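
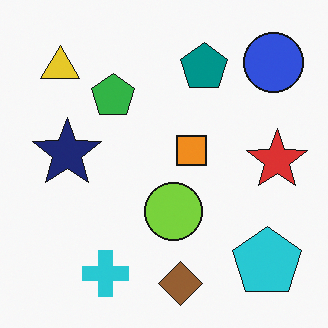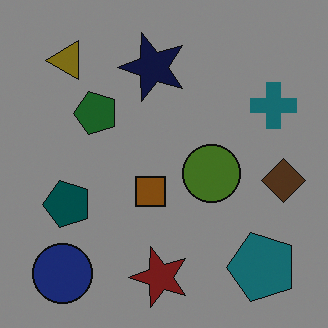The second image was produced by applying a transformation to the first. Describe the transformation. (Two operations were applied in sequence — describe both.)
The image was substantially darkened, then transposed (reflected across the top-left ↔ bottom-right diagonal).

Every pixel — background and shapes alike — is uniformly darkened. Shapes have swapped their row and column positions — what was in the top-right is now in the bottom-left — a diagonal reflection.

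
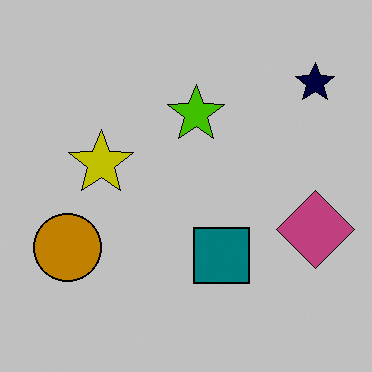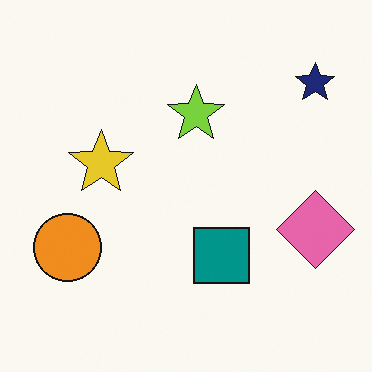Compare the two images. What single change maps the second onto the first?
Heavily posterized to just a handful of flat colors.

Each flat color has snapped to a coarser quantized level — most visibly, the near-white background has dropped to a flat grey.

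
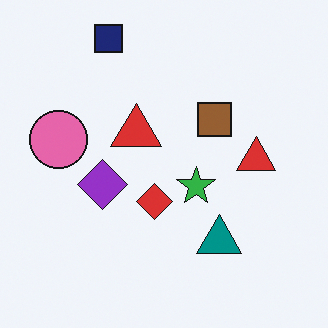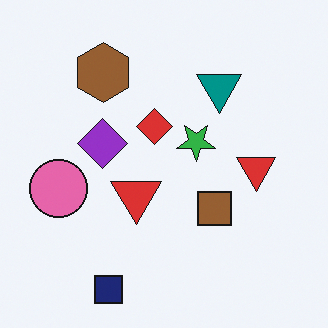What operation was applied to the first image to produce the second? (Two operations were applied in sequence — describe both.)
This is the original image flipped vertically (top ↔ bottom), then overlaid with an additional brown hexagon.

The navy square is in the top-left of the first image and the bottom-left of the second — shapes on opposite sides of the horizontal midline have swapped in a mirror flip. A brown hexagon appears in the second image that is absent from the first.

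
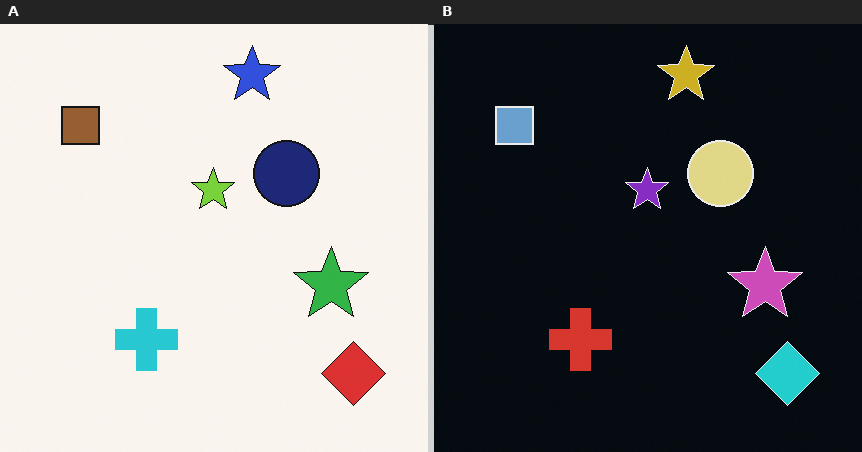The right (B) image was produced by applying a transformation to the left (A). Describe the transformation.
Color-inverted (negative).

The light background has become dark and every shape's color is its complement — a photographic negative.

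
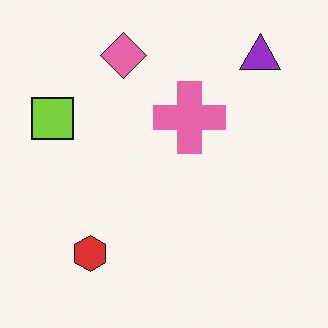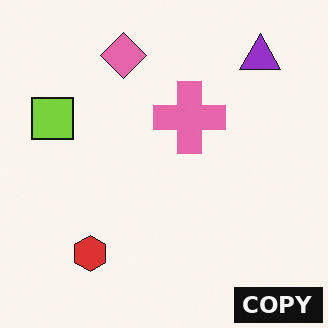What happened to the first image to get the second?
It was watermarked with the text "COPY" in the lower-right corner.

A dark label reading "COPY" appears in the lower-right corner.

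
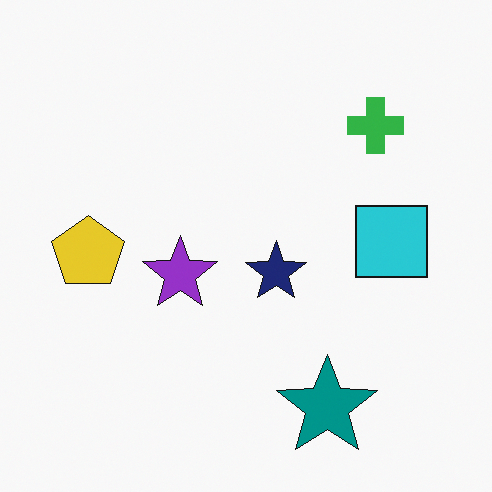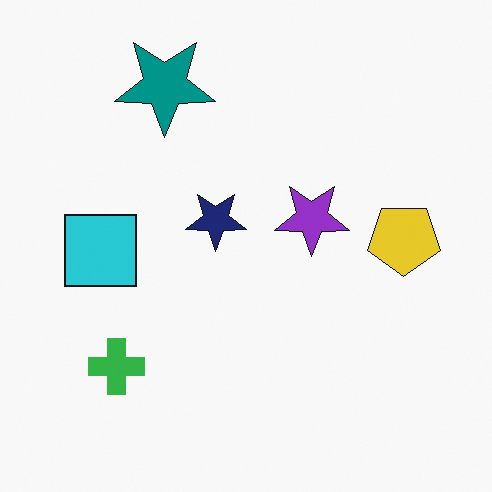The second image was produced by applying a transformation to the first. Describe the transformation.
The image was rotated 180°.

The teal star sits in the bottom of the first image and the top of the second — consistent with a whole-image 180° rotation.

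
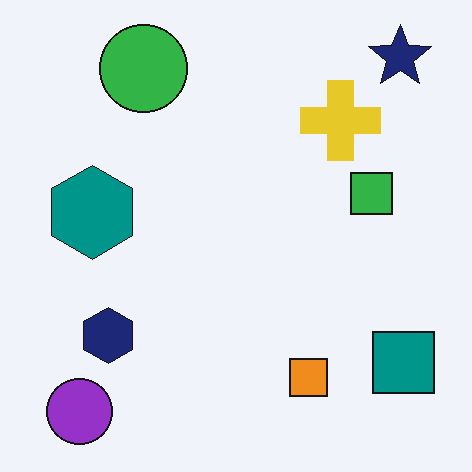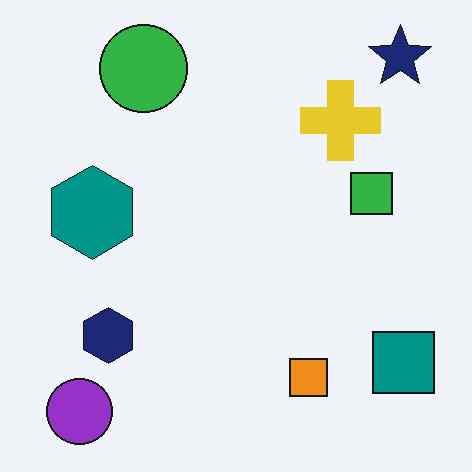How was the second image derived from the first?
The second image is the first given moderate JPEG compression.

Blocky 8×8 compression artifacts appear around shape edges and the flat background shows ringing — characteristic JPEG degradation.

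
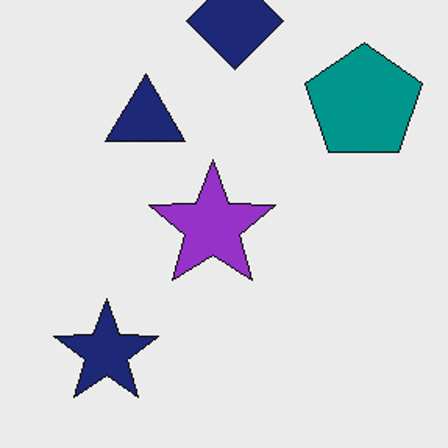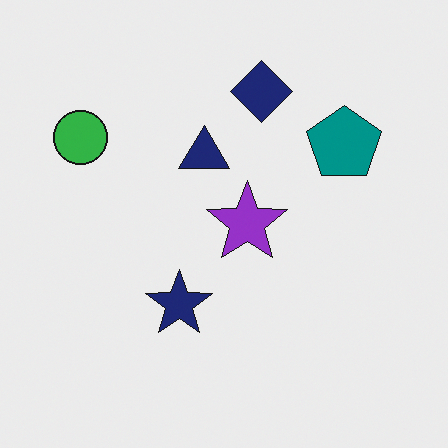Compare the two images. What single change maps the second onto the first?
The first image is the second cropped to a modestly smaller region and rescaled.

The visible shapes are larger and the field of view is narrower; shapes near the original edges may be partly or wholly outside the frame — a crop-and-rescale.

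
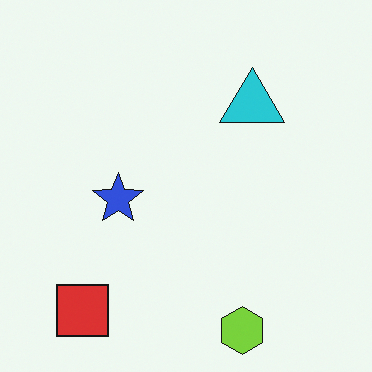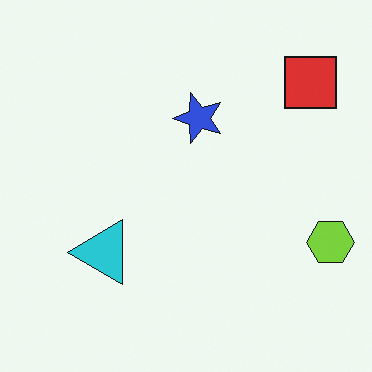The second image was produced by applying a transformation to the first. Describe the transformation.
It was transposed (reflected across the top-left ↔ bottom-right diagonal).

Shapes have swapped their row and column positions — what was in the top-right is now in the bottom-left — a diagonal reflection.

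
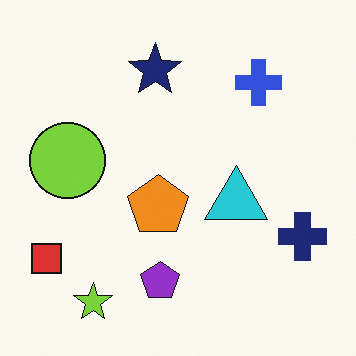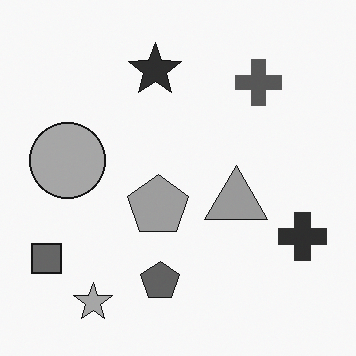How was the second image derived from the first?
It was converted to grayscale.

All color is removed — every shape is now a shade of grey.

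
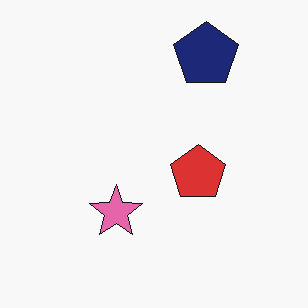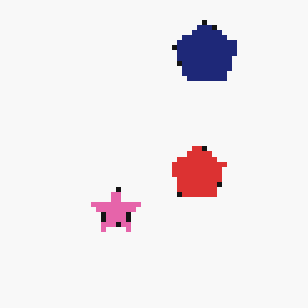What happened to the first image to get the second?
It was lightly pixelated (a mild mosaic effect).

Shapes are reduced to large square blocks; fine edges and outlines are lost — a downscale-then-upscale (mosaic) effect.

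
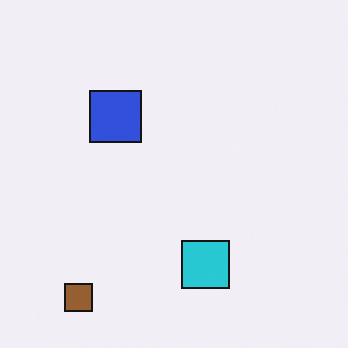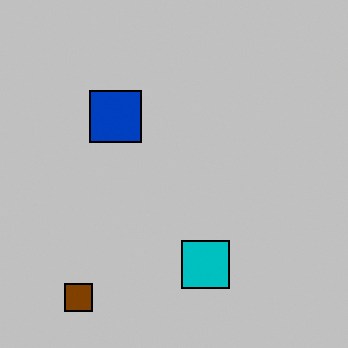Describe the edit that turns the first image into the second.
Heavily posterized to just a handful of flat colors.

Each flat color has snapped to a coarser quantized level — most visibly, the near-white background has dropped to a flat grey.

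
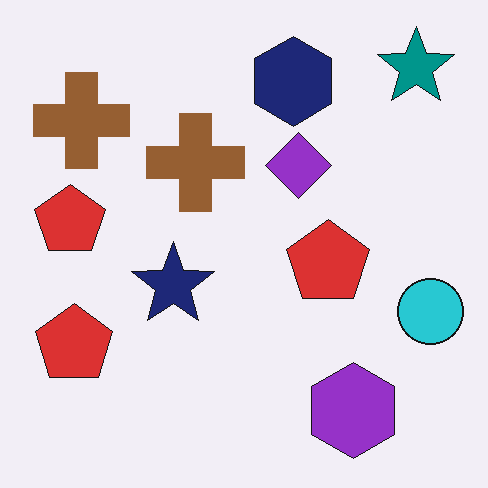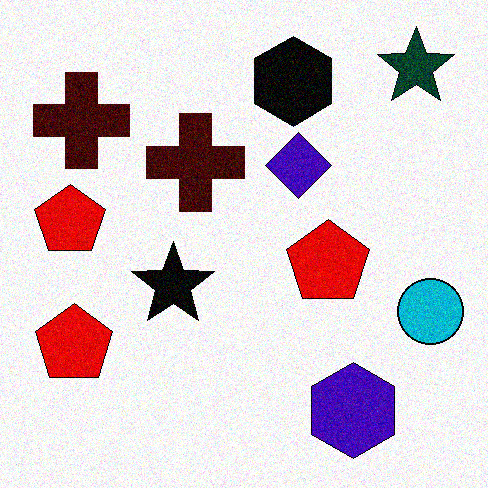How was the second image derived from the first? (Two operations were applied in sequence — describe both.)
Boosted in contrast, then degraded with visible gaussian noise.

Tones are pushed away from mid-grey across the whole image — a global contrast change. Random speckle covers the whole image, including the flat background.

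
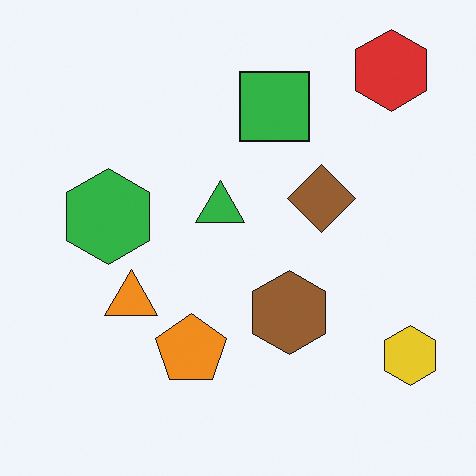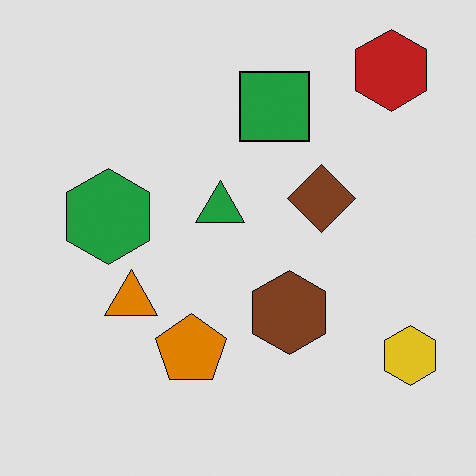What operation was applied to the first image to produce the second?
The transformation is: moderately posterized.

Each flat color has snapped to a coarser quantized level — most visibly, the near-white background has dropped to a flat grey.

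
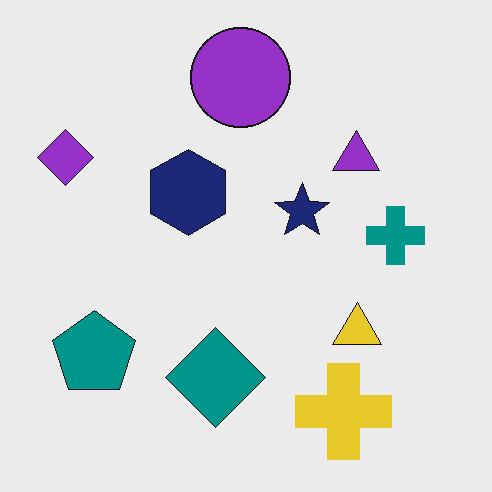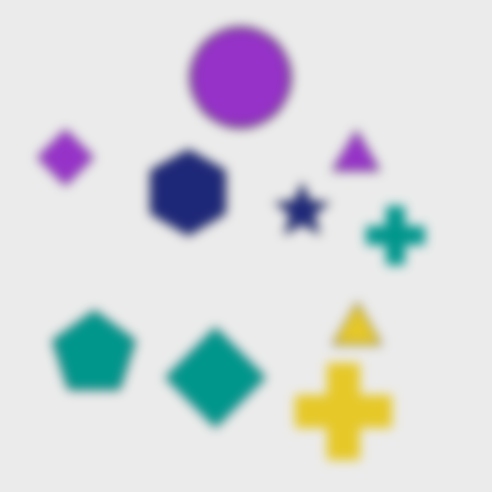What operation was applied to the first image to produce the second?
The transformation is: strongly gaussian-blurred.

Shape edges and outlines are uniformly softened across the whole image.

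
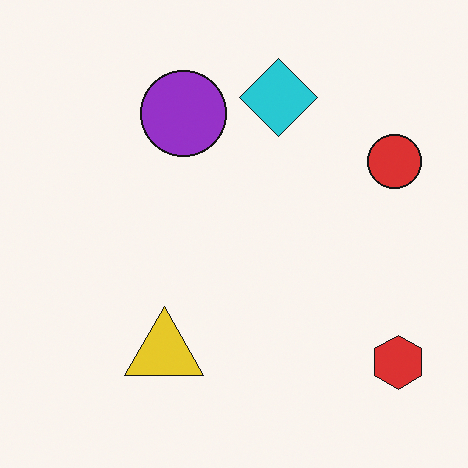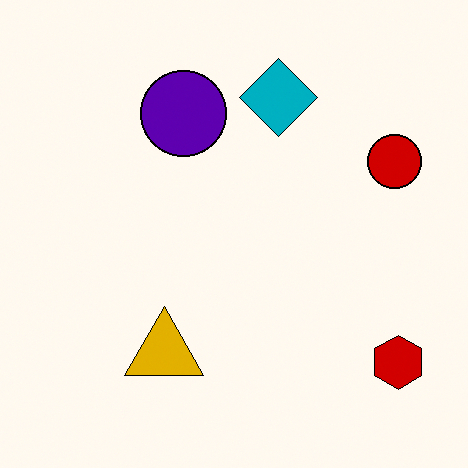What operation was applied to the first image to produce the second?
The second image is the first given much higher contrast.

Tones are pushed away from mid-grey across the whole image — a global contrast change.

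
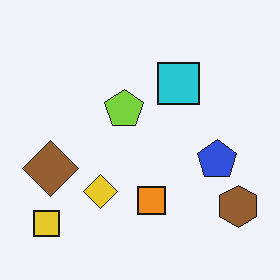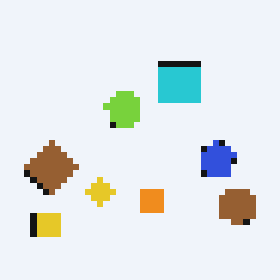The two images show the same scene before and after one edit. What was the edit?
The transformation is: pixelated into visible square blocks.

Shapes are reduced to large square blocks; fine edges and outlines are lost — a downscale-then-upscale (mosaic) effect.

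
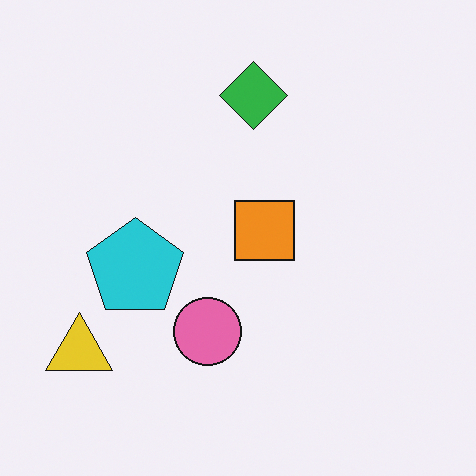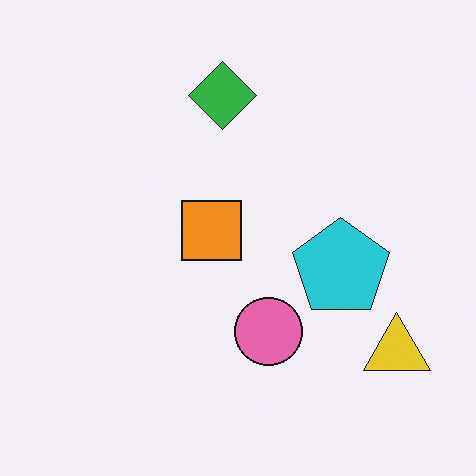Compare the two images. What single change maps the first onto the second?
The image was flipped horizontally (left ↔ right).

The yellow triangle is in the bottom-left of the first image and the bottom-right of the second — shapes on opposite sides of the vertical midline have swapped in a mirror flip.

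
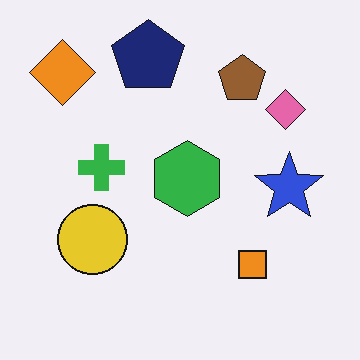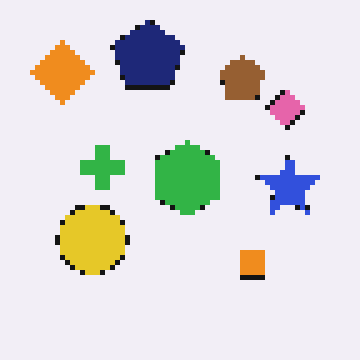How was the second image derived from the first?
It was mildly pixelated.

Shapes are reduced to large square blocks; fine edges and outlines are lost — a downscale-then-upscale (mosaic) effect.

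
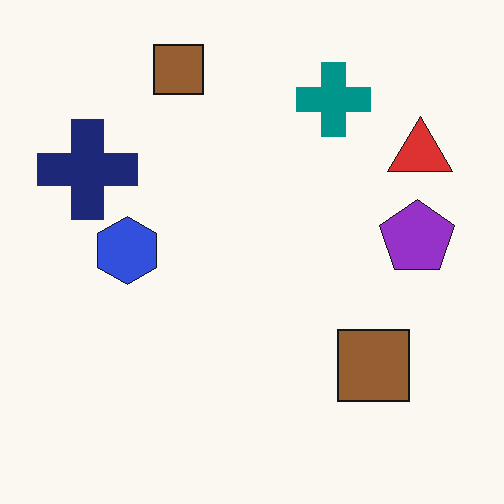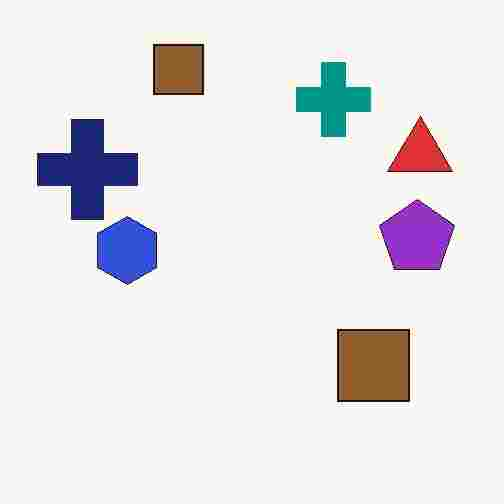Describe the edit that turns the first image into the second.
The second image is the first degraded with heavy JPEG compression.

Blocky 8×8 compression artifacts appear around shape edges and the flat background shows ringing — characteristic JPEG degradation.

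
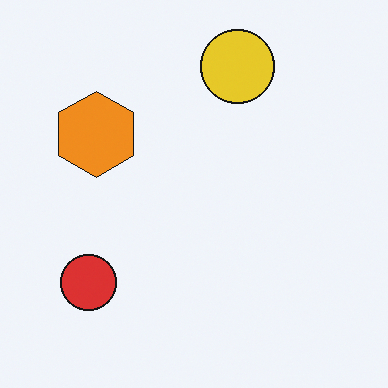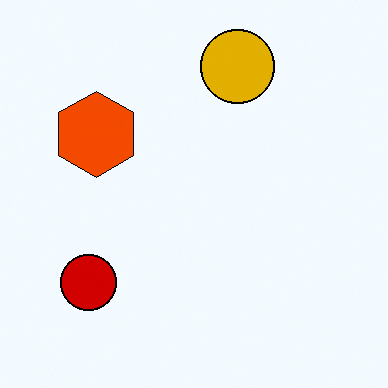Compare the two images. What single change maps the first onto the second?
This is the original image given much higher contrast.

Tones are pushed away from mid-grey across the whole image — a global contrast change.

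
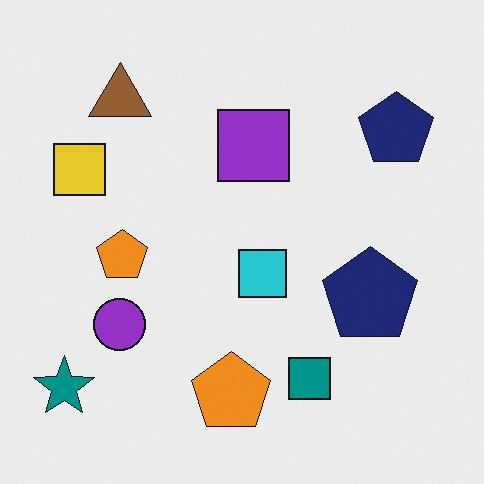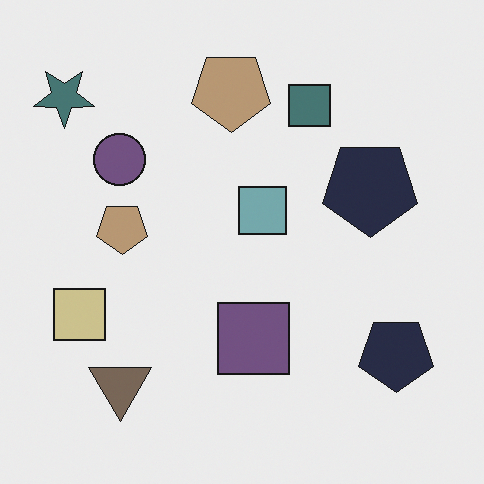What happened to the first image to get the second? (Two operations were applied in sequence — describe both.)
It was heavily desaturated, then flipped vertically (top ↔ bottom).

All colors are more muted and greyish — a global saturation change. The teal star is in the bottom-left of the first image and the top-left of the second — shapes on opposite sides of the horizontal midline have swapped in a mirror flip.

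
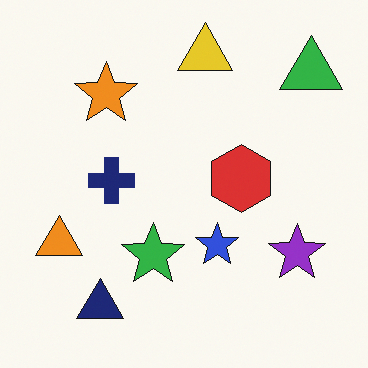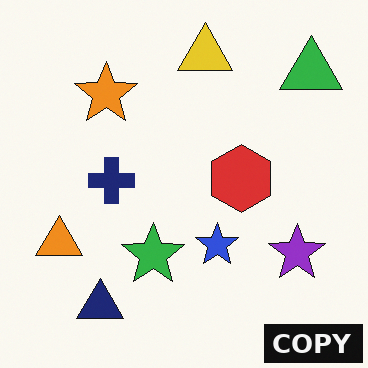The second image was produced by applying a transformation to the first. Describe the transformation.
This is the original image watermarked with the text "COPY" in the lower-right corner.

A dark label reading "COPY" appears in the lower-right corner.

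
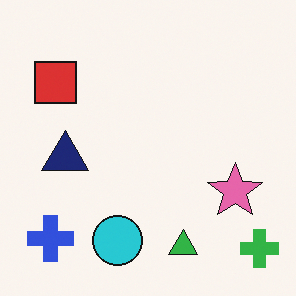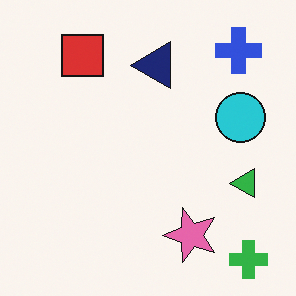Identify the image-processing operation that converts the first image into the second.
The second image is the first transposed (reflected across the top-left ↔ bottom-right diagonal).

Shapes have swapped their row and column positions — what was in the top-right is now in the bottom-left — a diagonal reflection.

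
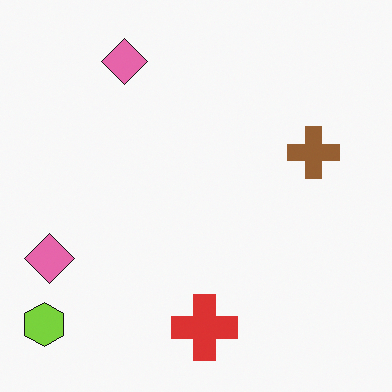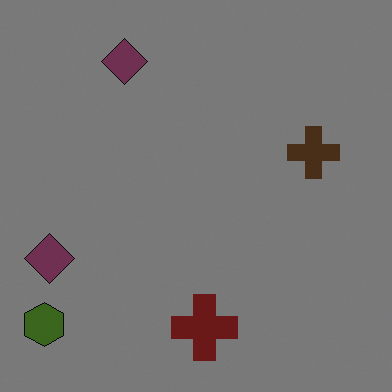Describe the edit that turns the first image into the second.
Substantially darkened.

Every pixel — background and shapes alike — is uniformly darkened.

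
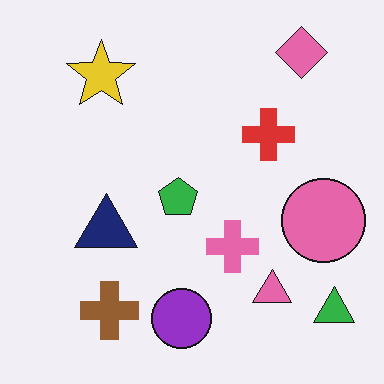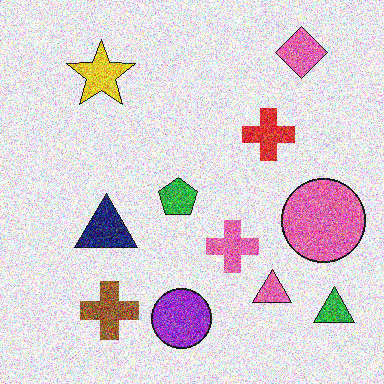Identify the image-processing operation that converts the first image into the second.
This is the original image degraded with heavy additive noise.

Random speckle covers the whole image, including the flat background.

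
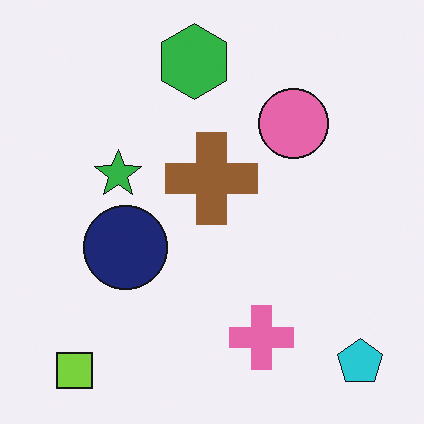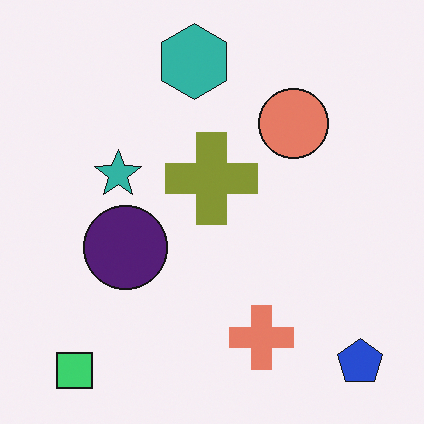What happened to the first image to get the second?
This is the original image hue-shifted slightly.

Every shape's color has rotated by the same amount around the hue wheel — a uniform hue shift.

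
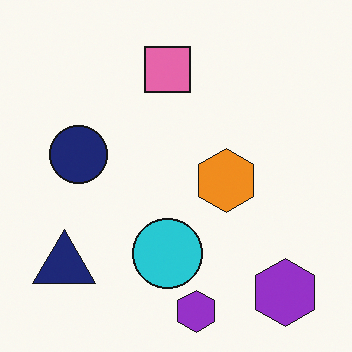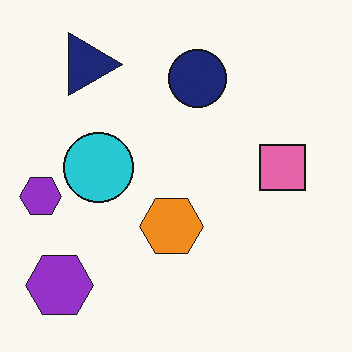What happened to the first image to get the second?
The image was rotated 90° clockwise.

The navy triangle sits in the bottom-left of the first image and the top-left of the second — consistent with a whole-image 90° clockwise rotation.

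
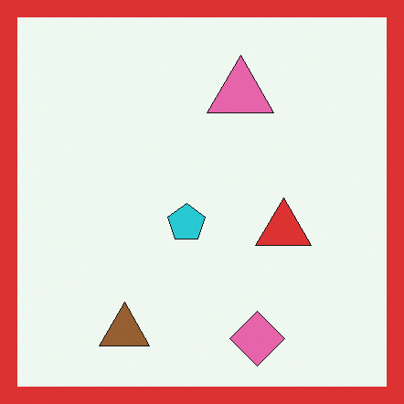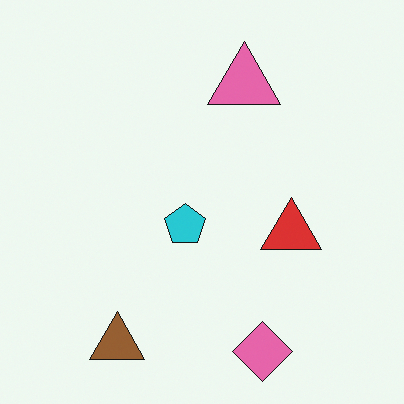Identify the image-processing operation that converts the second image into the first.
Framed with a red border.

A solid red frame runs around the edge of the first image, with the content slightly shrunk inside it.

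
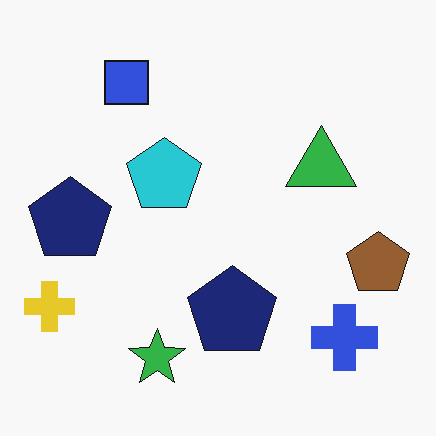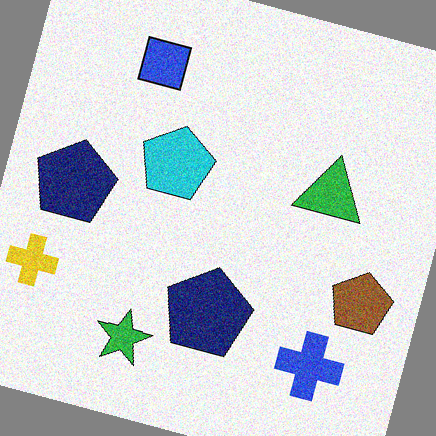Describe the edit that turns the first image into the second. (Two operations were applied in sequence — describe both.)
The second image is the first degraded with moderate additive noise, then rotated clockwise by a moderate amount.

Random speckle covers the whole image, including the flat background. Every shape is tilted by the same angle and the image corners show triangular fill wedges — a whole-image rotation by a non-right angle.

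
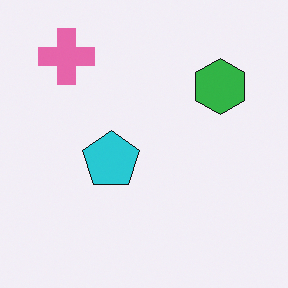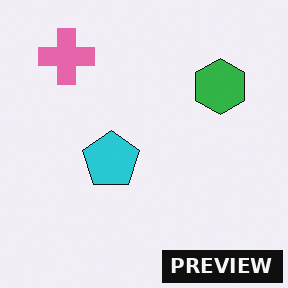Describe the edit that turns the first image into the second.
Watermarked with the text "PREVIEW" in the lower-right corner.

A dark label reading "PREVIEW" appears in the lower-right corner.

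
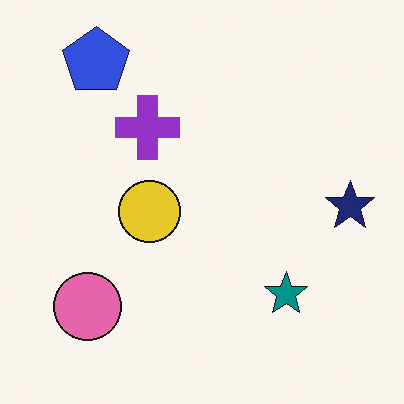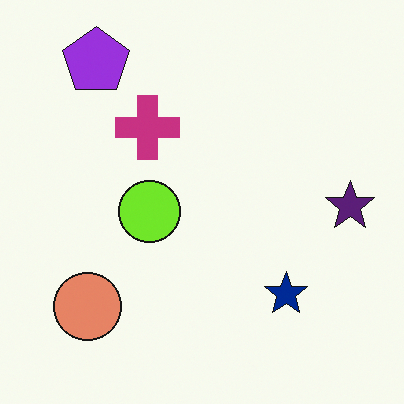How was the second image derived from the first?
It was hue-shifted slightly.

Every shape's color has rotated by the same amount around the hue wheel — a uniform hue shift.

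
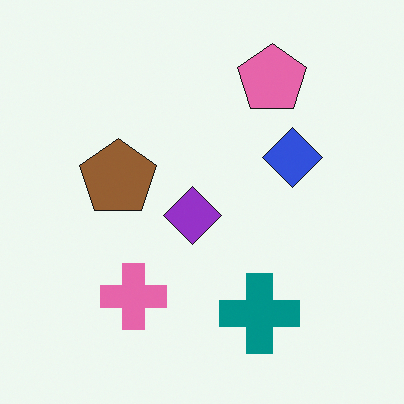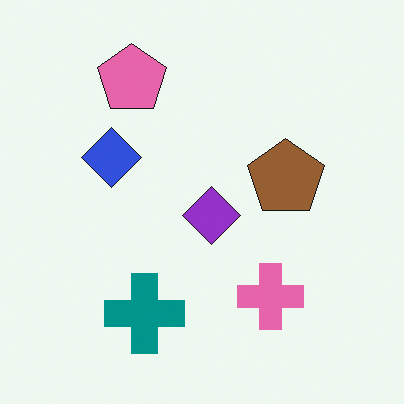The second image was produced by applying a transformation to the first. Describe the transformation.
Flipped horizontally (left ↔ right).

The blue diamond is in the right of the first image and the left of the second — shapes on opposite sides of the vertical midline have swapped in a mirror flip.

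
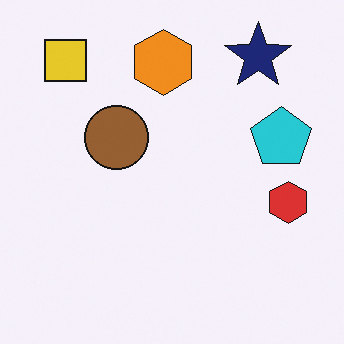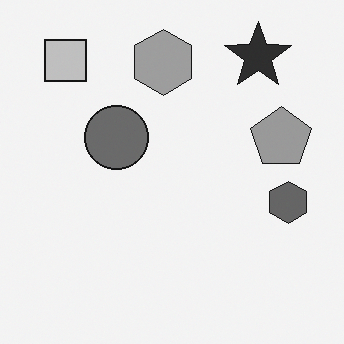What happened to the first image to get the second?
Converted to grayscale.

All color is removed — every shape is now a shade of grey.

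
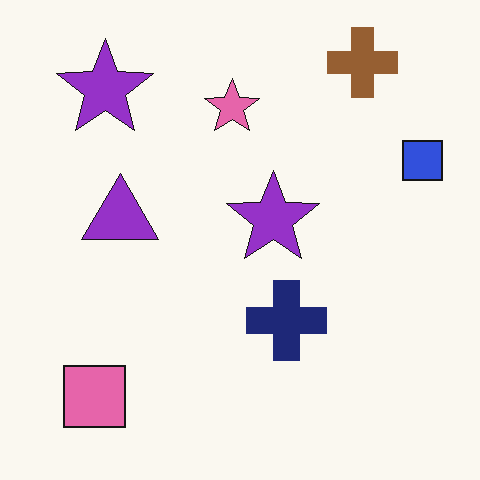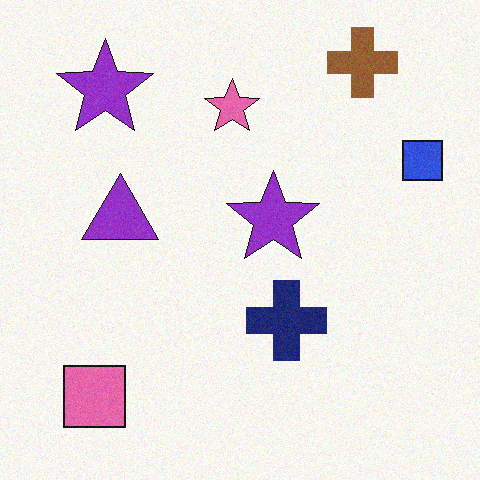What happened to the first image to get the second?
It was degraded with subtle gaussian noise.

Random speckle covers the whole image, including the flat background.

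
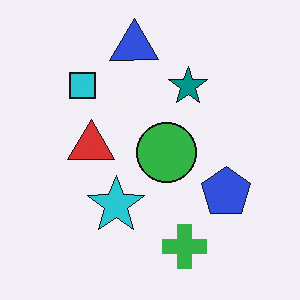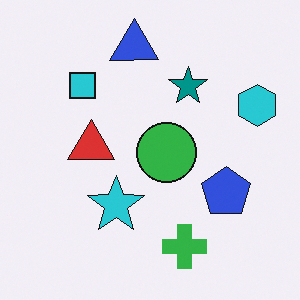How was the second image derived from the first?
The image was overlaid with an additional cyan hexagon.

A cyan hexagon appears in the second image that is absent from the first.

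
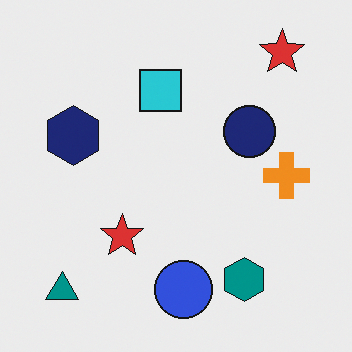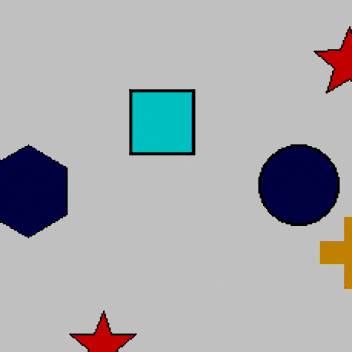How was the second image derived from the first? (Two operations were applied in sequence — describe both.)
This is the original image cropped slightly and scaled back up, then aggressively posterized.

The visible shapes are larger and the field of view is narrower; shapes near the original edges may be partly or wholly outside the frame — a crop-and-rescale. Each flat color has snapped to a coarser quantized level — most visibly, the near-white background has dropped to a flat grey.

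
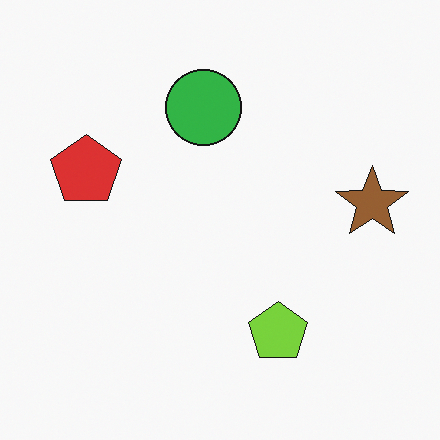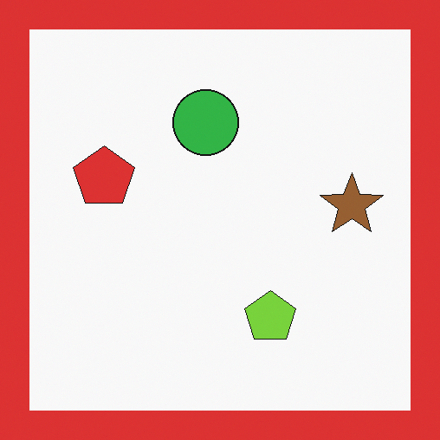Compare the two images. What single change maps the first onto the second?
Framed with a red border.

A solid red frame runs around the edge of the second image, with the content slightly shrunk inside it.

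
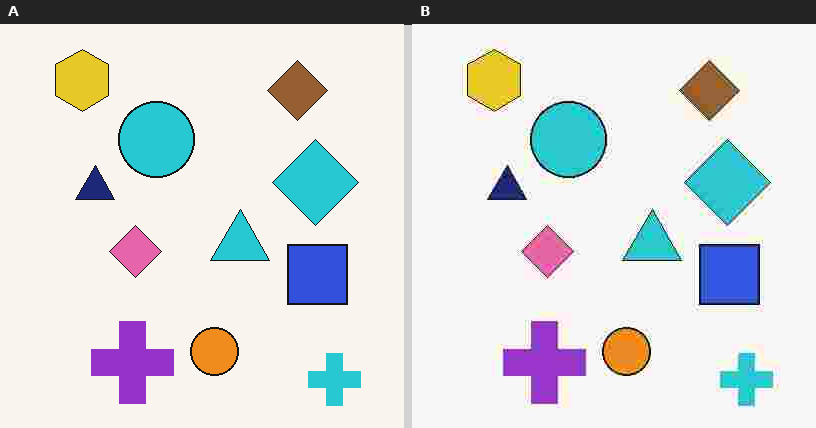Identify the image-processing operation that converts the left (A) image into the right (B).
The transformation is: degraded with heavy JPEG compression.

Blocky 8×8 compression artifacts appear around shape edges and the flat background shows ringing — characteristic JPEG degradation.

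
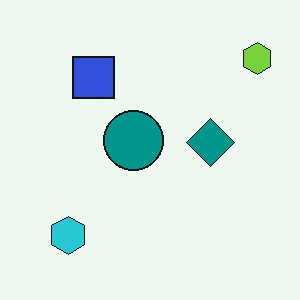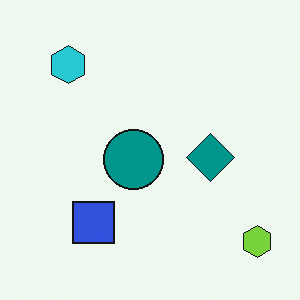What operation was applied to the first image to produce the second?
The image was flipped vertically (top ↔ bottom).

The lime hexagon is in the top-right of the first image and the bottom-right of the second — shapes on opposite sides of the horizontal midline have swapped in a mirror flip.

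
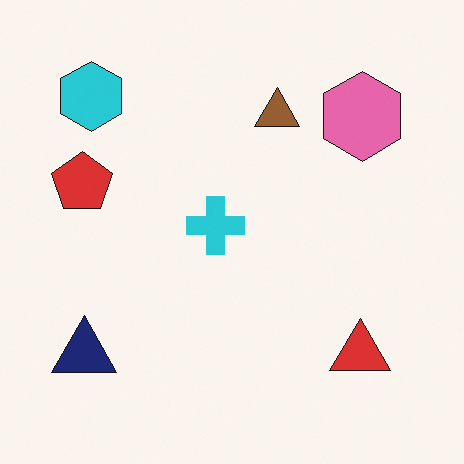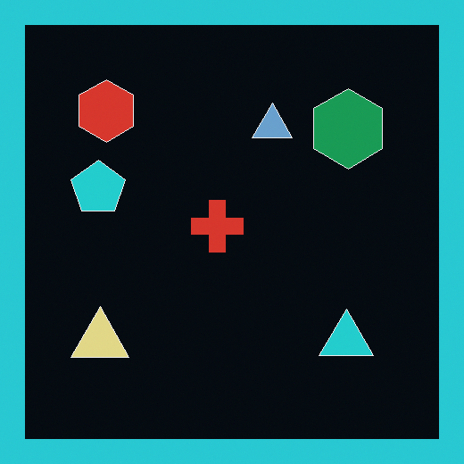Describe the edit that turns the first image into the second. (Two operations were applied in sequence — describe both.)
It was color-inverted (negative), then framed with a cyan border.

The light background has become dark and every shape's color is its complement — a photographic negative. A solid cyan frame runs around the edge of the second image, with the content slightly shrunk inside it.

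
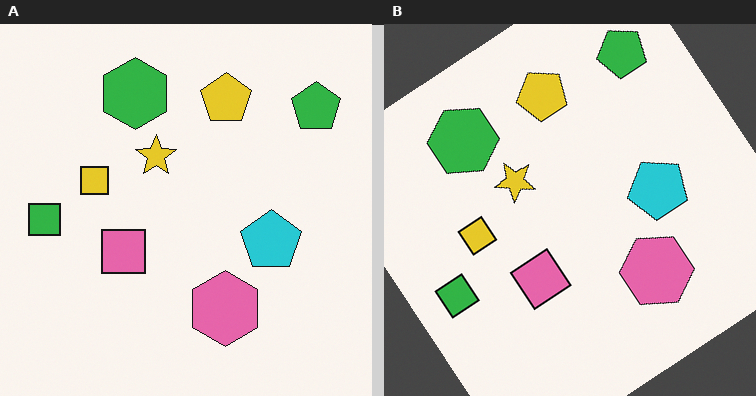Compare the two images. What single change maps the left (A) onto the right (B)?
The image was rotated counter-clockwise by a large amount — several tens of degrees.

Every shape is tilted by the same angle and the image corners show triangular fill wedges — a whole-image rotation by a non-right angle.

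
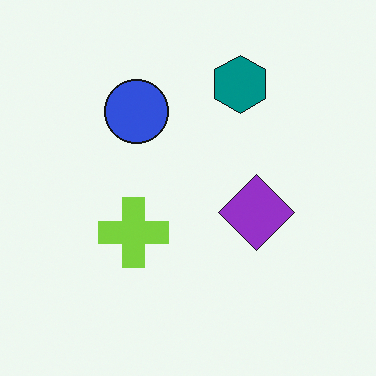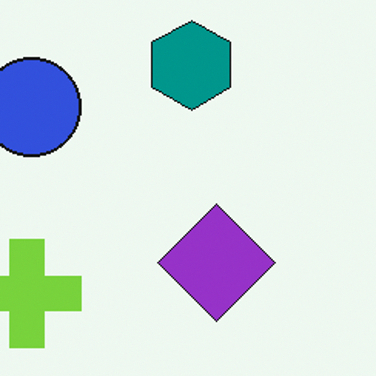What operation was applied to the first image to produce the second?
The image was cropped to a modestly smaller region and rescaled.

The visible shapes are larger and the field of view is narrower; shapes near the original edges may be partly or wholly outside the frame — a crop-and-rescale.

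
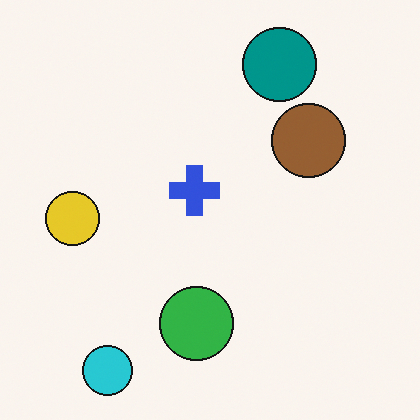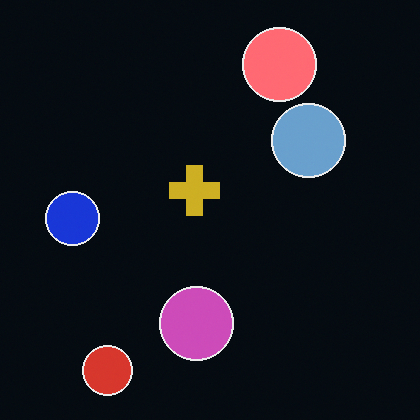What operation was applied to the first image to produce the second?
This is the original image color-inverted (negative).

The light background has become dark and every shape's color is its complement — a photographic negative.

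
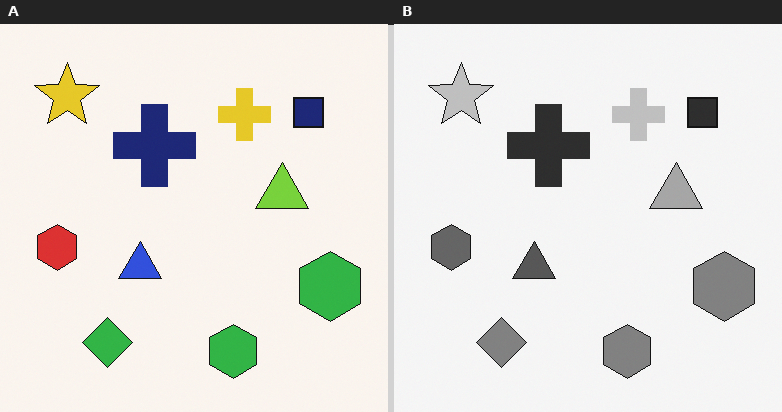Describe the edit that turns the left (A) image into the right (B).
This is the original image converted to grayscale.

All color is removed — every shape is now a shade of grey.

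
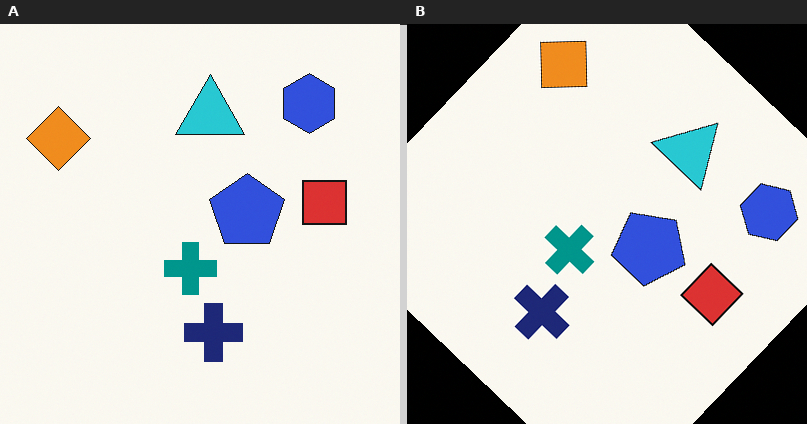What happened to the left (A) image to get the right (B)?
This is the original image rotated clockwise by a large amount — several tens of degrees.

Every shape is tilted by the same angle and the image corners show triangular fill wedges — a whole-image rotation by a non-right angle.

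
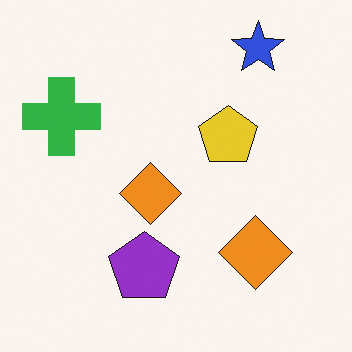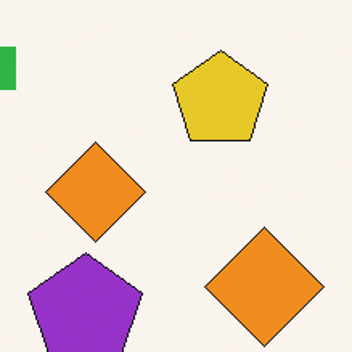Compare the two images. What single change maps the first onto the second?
It was cropped slightly and scaled back up.

The visible shapes are larger and the field of view is narrower; shapes near the original edges may be partly or wholly outside the frame — a crop-and-rescale.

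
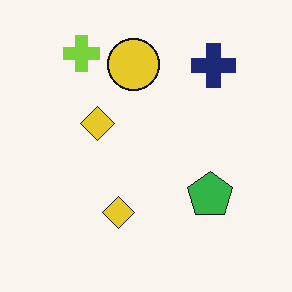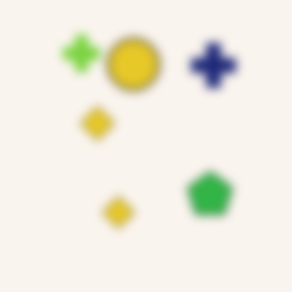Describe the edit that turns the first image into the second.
It was heavily blurred.

Shape edges and outlines are uniformly softened across the whole image.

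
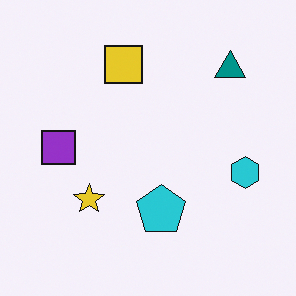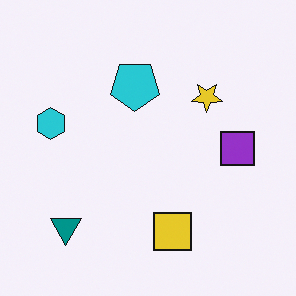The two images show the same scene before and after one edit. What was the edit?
The transformation is: rotated 180°.

The teal triangle sits in the top-right of the first image and the bottom-left of the second — consistent with a whole-image 180° rotation.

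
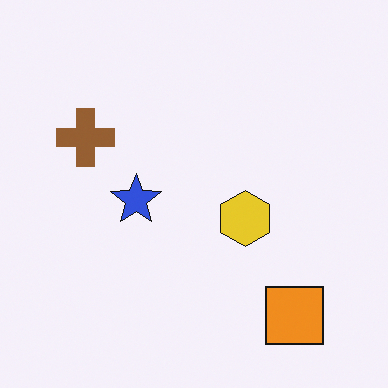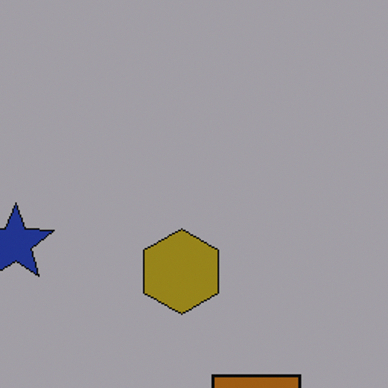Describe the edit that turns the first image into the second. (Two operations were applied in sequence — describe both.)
Cropped to a modestly smaller region and rescaled, then noticeably darkened.

The visible shapes are larger and the field of view is narrower; shapes near the original edges may be partly or wholly outside the frame — a crop-and-rescale. Every pixel — background and shapes alike — is uniformly darkened.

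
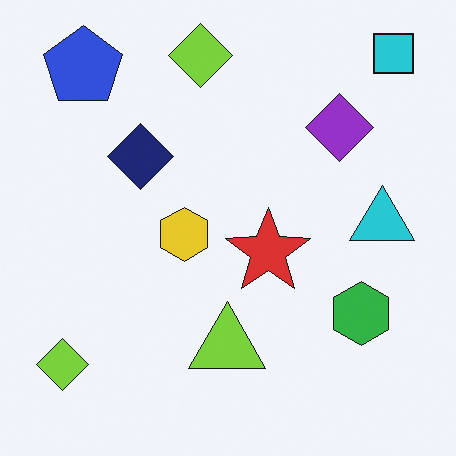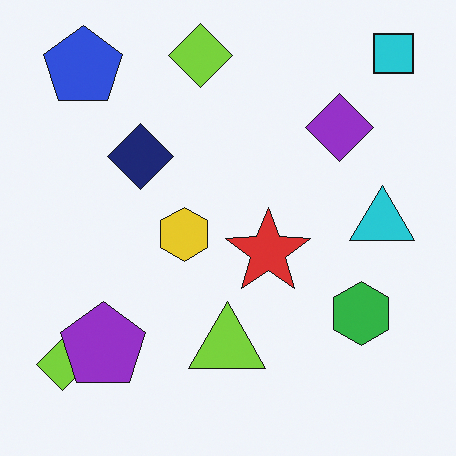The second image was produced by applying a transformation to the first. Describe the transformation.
This is the original image overlaid with an additional purple pentagon.

A purple pentagon appears in the second image that is absent from the first.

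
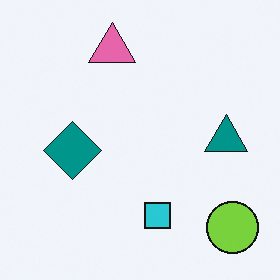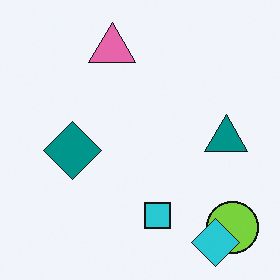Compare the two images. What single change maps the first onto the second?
The image was overlaid with an additional cyan diamond.

A cyan diamond appears in the second image that is absent from the first.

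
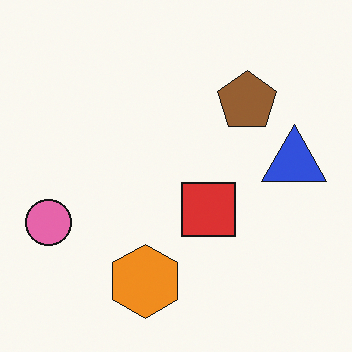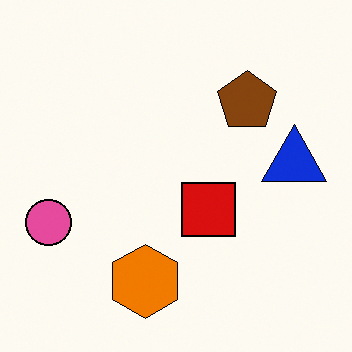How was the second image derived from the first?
The transformation is: given slightly increased contrast.

Tones are pushed away from mid-grey across the whole image — a global contrast change.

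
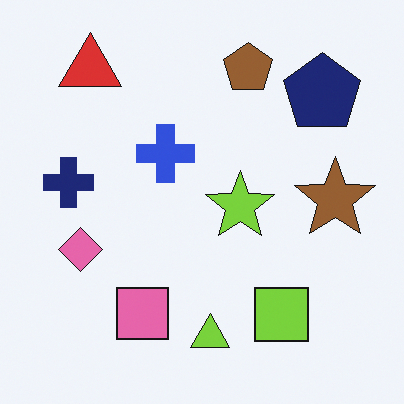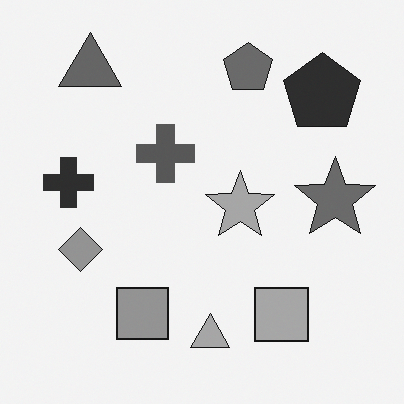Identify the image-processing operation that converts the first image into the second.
This is the original image converted to grayscale.

All color is removed — every shape is now a shade of grey.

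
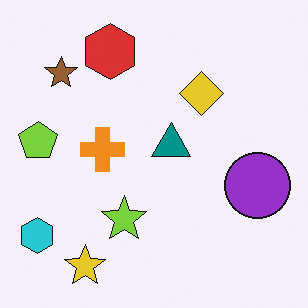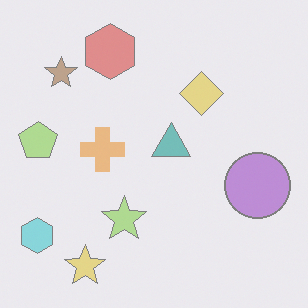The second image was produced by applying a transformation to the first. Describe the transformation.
Given much lower contrast.

Tones are pushed toward mid-grey across the whole image — a global contrast change.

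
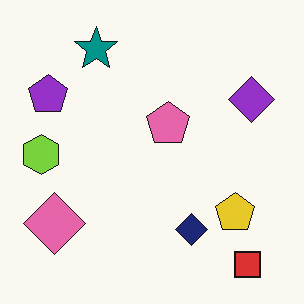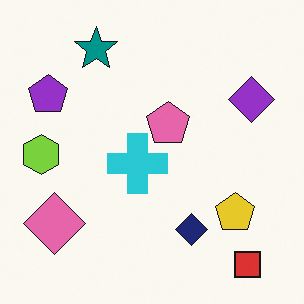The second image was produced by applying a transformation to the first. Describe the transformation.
The image was overlaid with an additional cyan cross.

A cyan cross appears in the second image that is absent from the first.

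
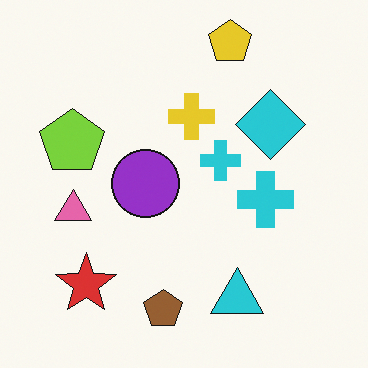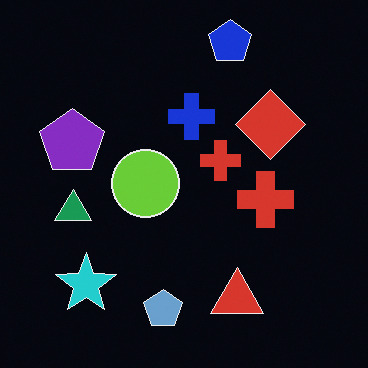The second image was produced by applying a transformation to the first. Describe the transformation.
This is the original image color-inverted (negative).

The light background has become dark and every shape's color is its complement — a photographic negative.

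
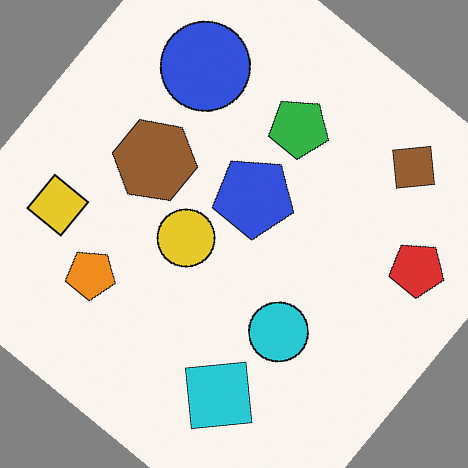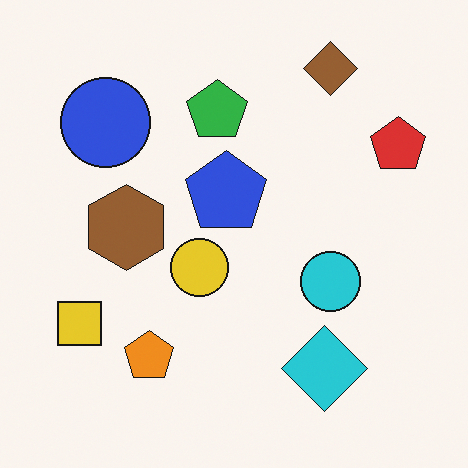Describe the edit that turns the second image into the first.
The image was rotated clockwise by a large amount — several tens of degrees.

Every shape is tilted by the same angle and the image corners show triangular fill wedges — a whole-image rotation by a non-right angle.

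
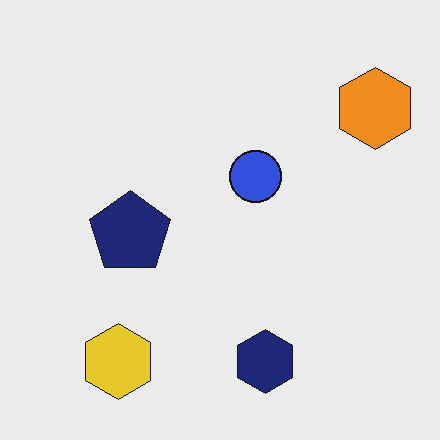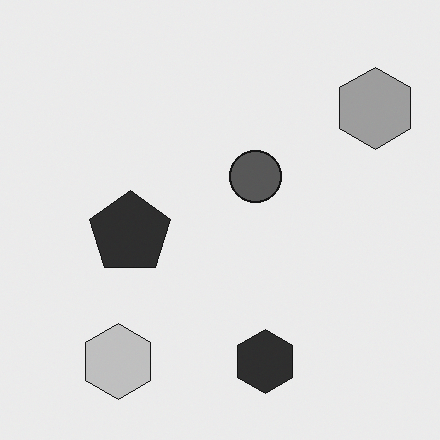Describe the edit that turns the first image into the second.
The transformation is: converted to grayscale.

All color is removed — every shape is now a shade of grey.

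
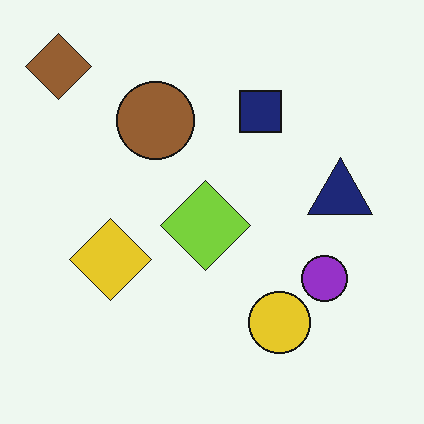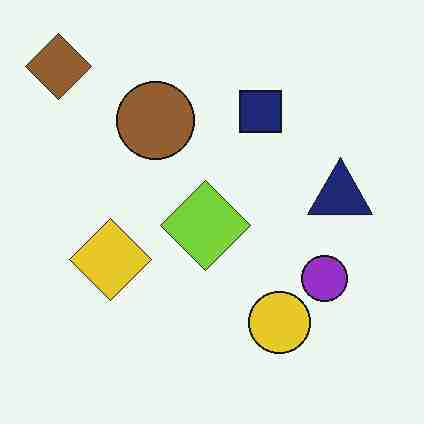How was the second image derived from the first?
It was heavily JPEG-compressed with obvious blocking artifacts.

Blocky 8×8 compression artifacts appear around shape edges and the flat background shows ringing — characteristic JPEG degradation.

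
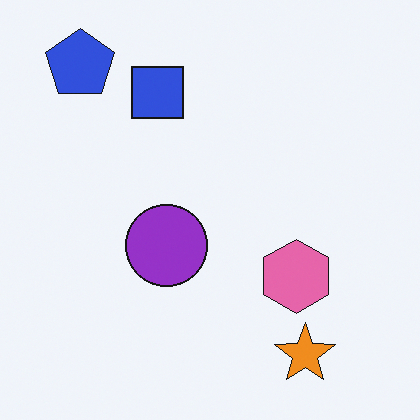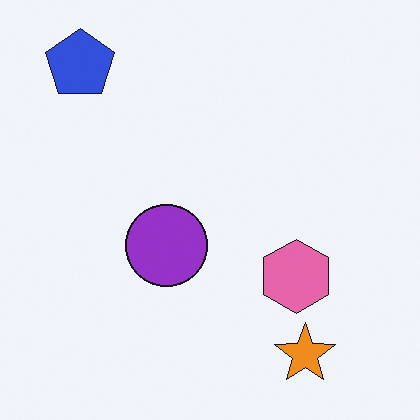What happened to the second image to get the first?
The image was overlaid with an additional blue square.

A blue square appears in the first image that is absent from the second.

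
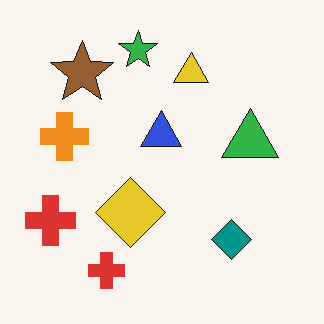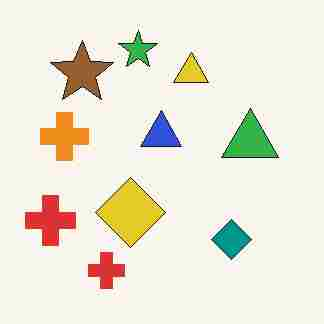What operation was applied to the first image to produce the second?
This is the original image heavily JPEG-compressed with obvious blocking artifacts.

Blocky 8×8 compression artifacts appear around shape edges and the flat background shows ringing — characteristic JPEG degradation.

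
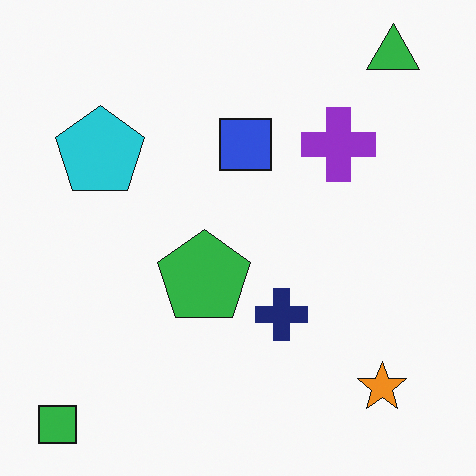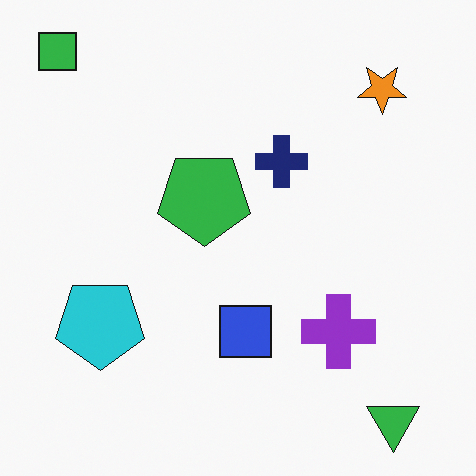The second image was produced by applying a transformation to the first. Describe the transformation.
The second image is the first flipped vertically (top ↔ bottom).

The green square is in the bottom-left of the first image and the top-left of the second — shapes on opposite sides of the horizontal midline have swapped in a mirror flip.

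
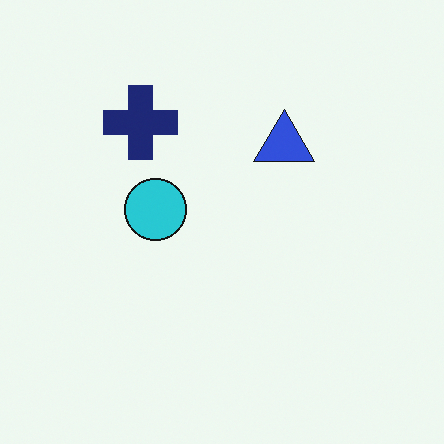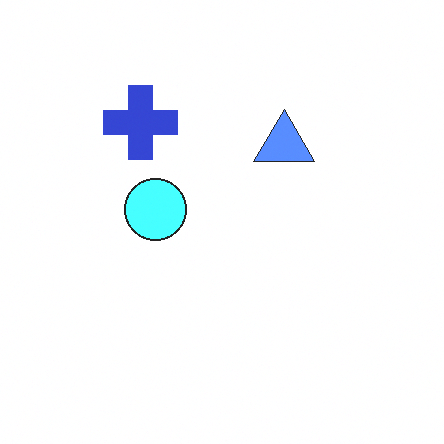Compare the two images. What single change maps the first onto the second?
It was substantially brightened.

Every pixel — background and shapes alike — is uniformly brightened.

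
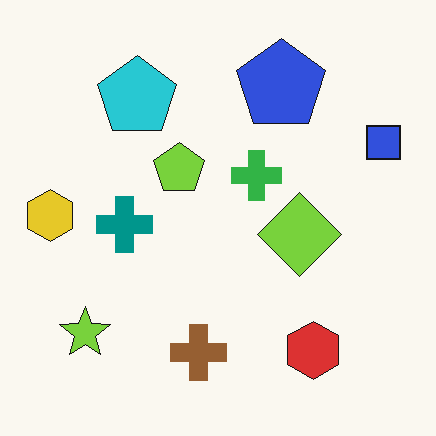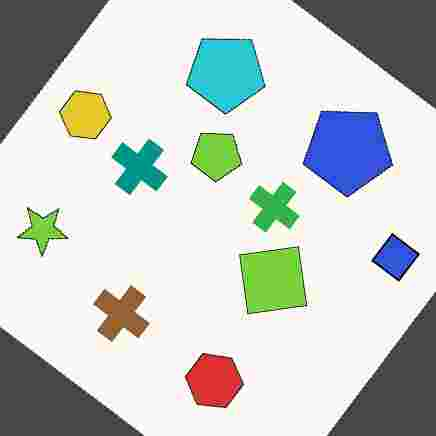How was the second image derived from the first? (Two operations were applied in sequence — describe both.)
This is the original image rotated clockwise by a large amount — several tens of degrees, then degraded with heavy JPEG compression.

Every shape is tilted by the same angle and the image corners show triangular fill wedges — a whole-image rotation by a non-right angle. Blocky 8×8 compression artifacts appear around shape edges and the flat background shows ringing — characteristic JPEG degradation.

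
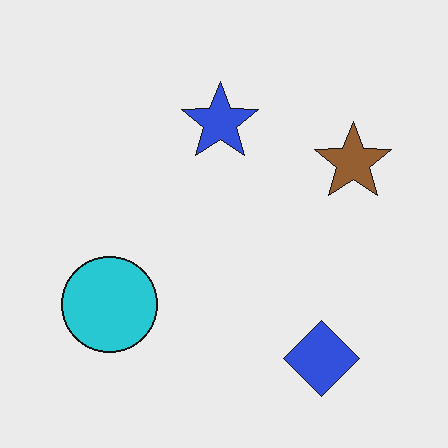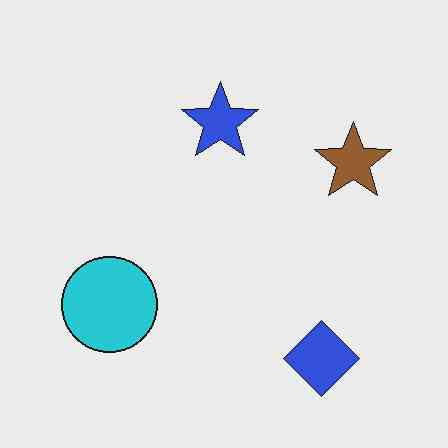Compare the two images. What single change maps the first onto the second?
JPEG-compressed with visible artifacts.

Blocky 8×8 compression artifacts appear around shape edges and the flat background shows ringing — characteristic JPEG degradation.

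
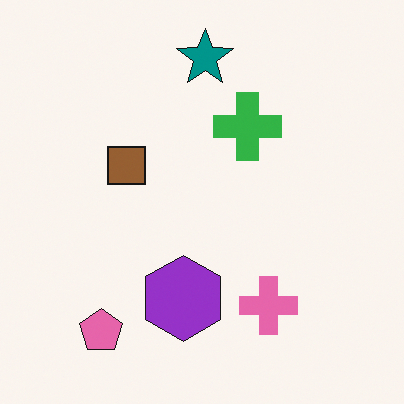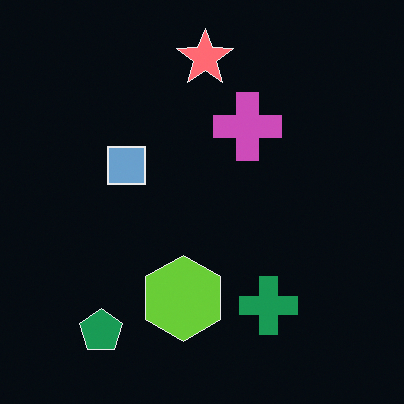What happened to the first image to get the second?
The transformation is: color-inverted (negative).

The light background has become dark and every shape's color is its complement — a photographic negative.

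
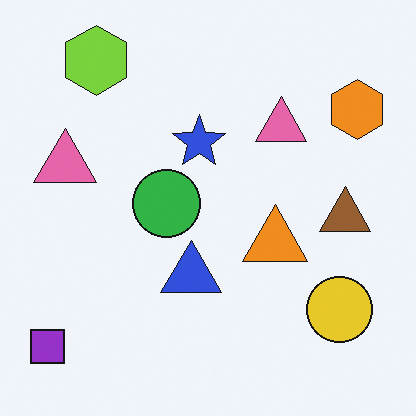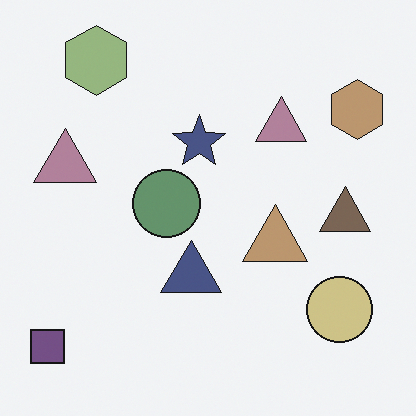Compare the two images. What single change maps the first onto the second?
The transformation is: made much more muted (saturation change).

All colors are more muted and greyish — a global saturation change.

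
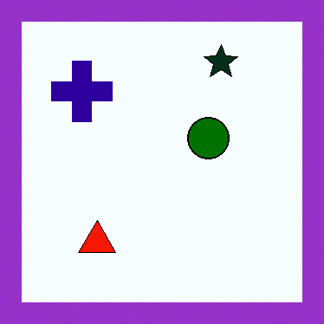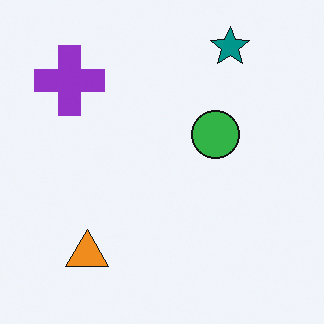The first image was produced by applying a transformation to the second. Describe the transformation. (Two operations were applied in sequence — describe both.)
It was boosted in contrast, then framed with a purple border.

Tones are pushed away from mid-grey across the whole image — a global contrast change. A solid purple frame runs around the edge of the first image, with the content slightly shrunk inside it.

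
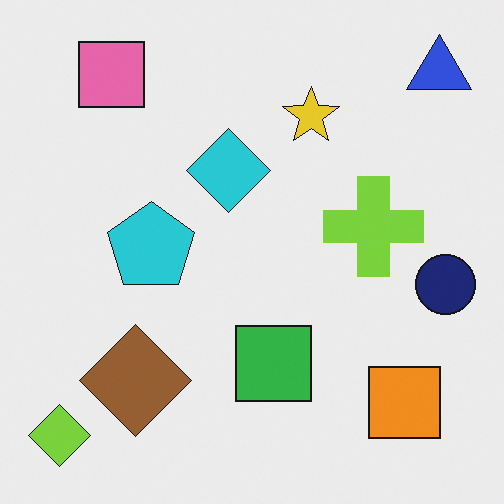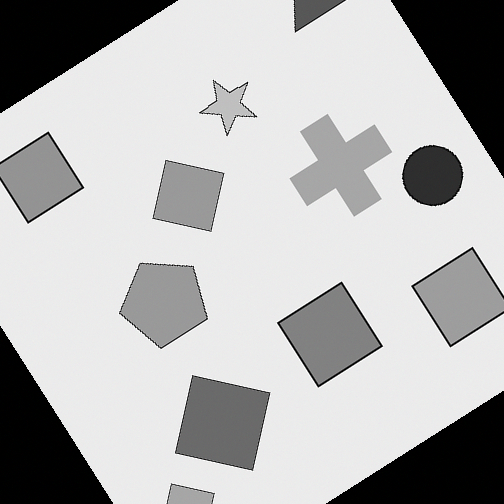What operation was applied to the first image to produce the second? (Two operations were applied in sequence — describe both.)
The image was converted to grayscale, then rotated counter-clockwise by a large amount — several tens of degrees.

All color is removed — every shape is now a shade of grey. Every shape is tilted by the same angle and the image corners show triangular fill wedges — a whole-image rotation by a non-right angle.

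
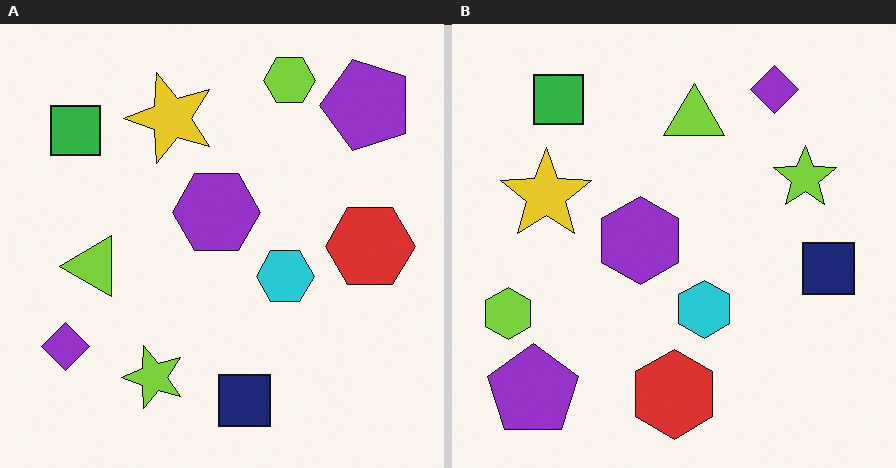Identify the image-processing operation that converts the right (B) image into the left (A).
Transposed (reflected across the top-left ↔ bottom-right diagonal).

Shapes have swapped their row and column positions — what was in the top-right is now in the bottom-left — a diagonal reflection.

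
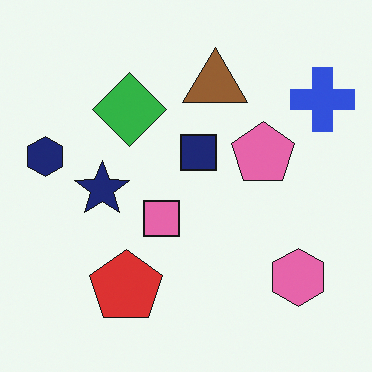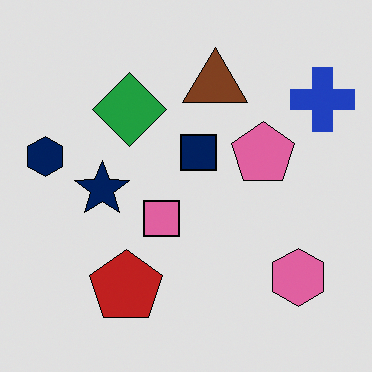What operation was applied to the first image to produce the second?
The transformation is: moderately posterized.

Each flat color has snapped to a coarser quantized level — most visibly, the near-white background has dropped to a flat grey.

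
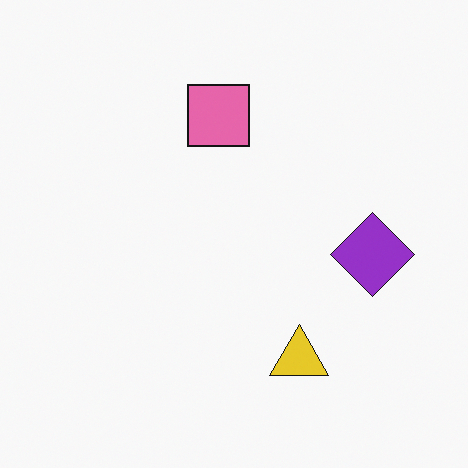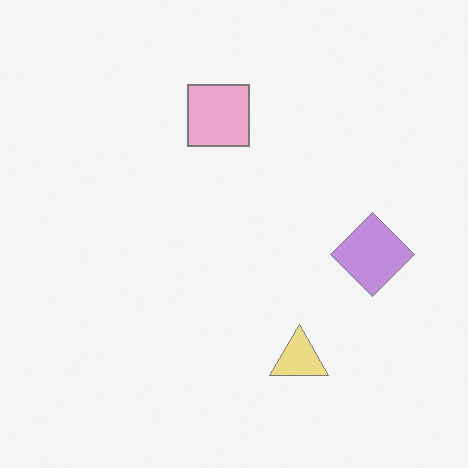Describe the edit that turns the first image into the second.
This is the original image given much lower contrast.

Tones are pushed toward mid-grey across the whole image — a global contrast change.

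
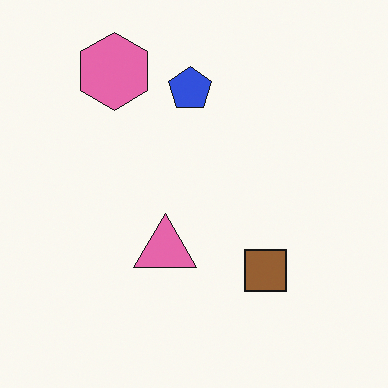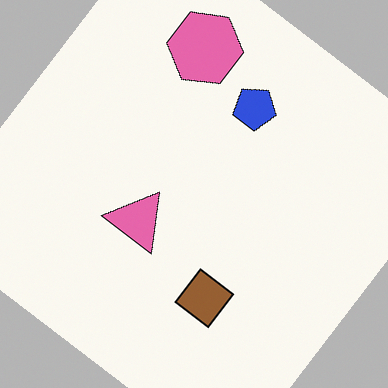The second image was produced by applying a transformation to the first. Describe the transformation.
This is the original image rotated clockwise by a large amount — several tens of degrees.

Every shape is tilted by the same angle and the image corners show triangular fill wedges — a whole-image rotation by a non-right angle.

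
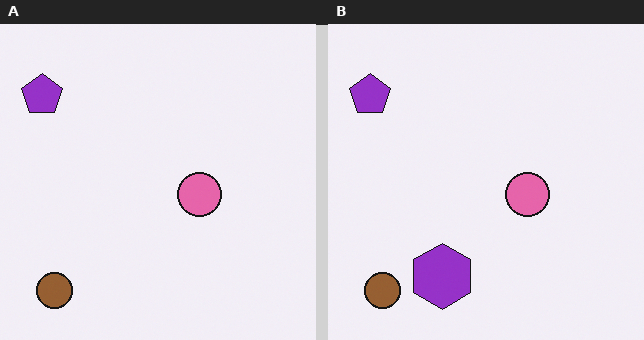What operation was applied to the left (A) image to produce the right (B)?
It was overlaid with an additional purple hexagon.

A purple hexagon appears in the right (B) image that is absent from the left (A).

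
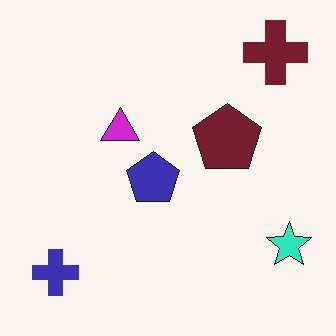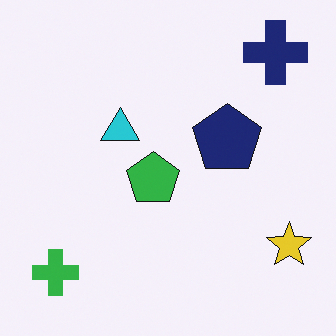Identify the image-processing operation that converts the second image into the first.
It was hue-shifted by a moderate amount.

Every shape's color has rotated by the same amount around the hue wheel — a uniform hue shift.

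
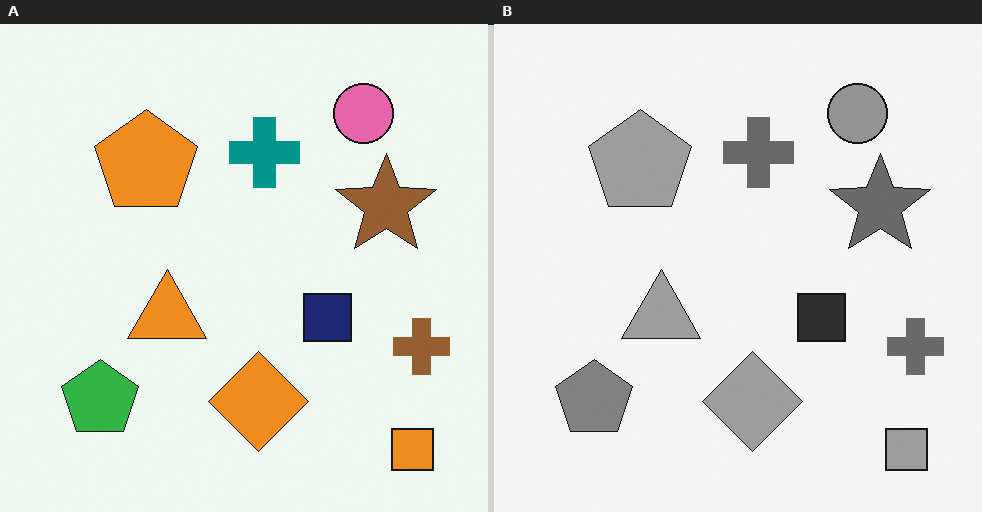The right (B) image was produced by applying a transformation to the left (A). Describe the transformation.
The transformation is: converted to grayscale.

All color is removed — every shape is now a shade of grey.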